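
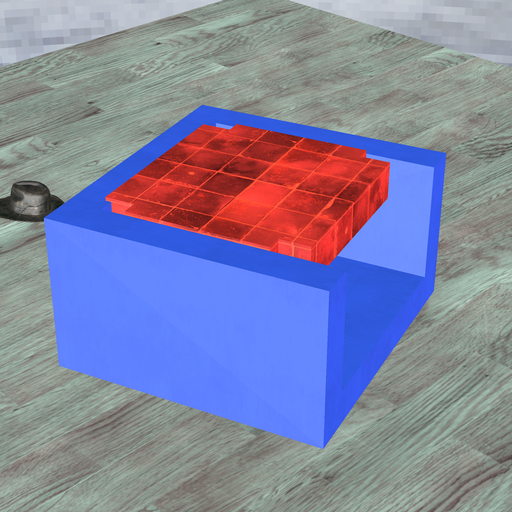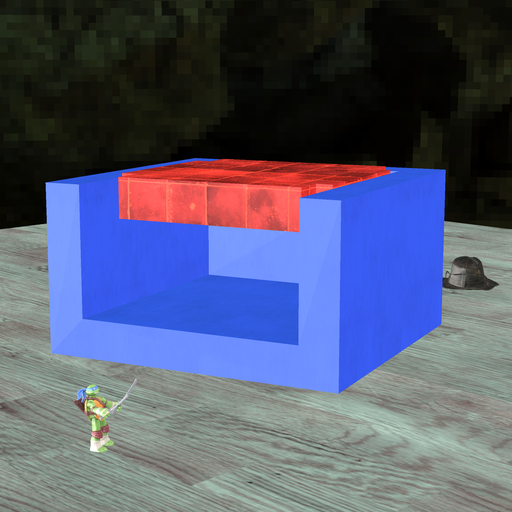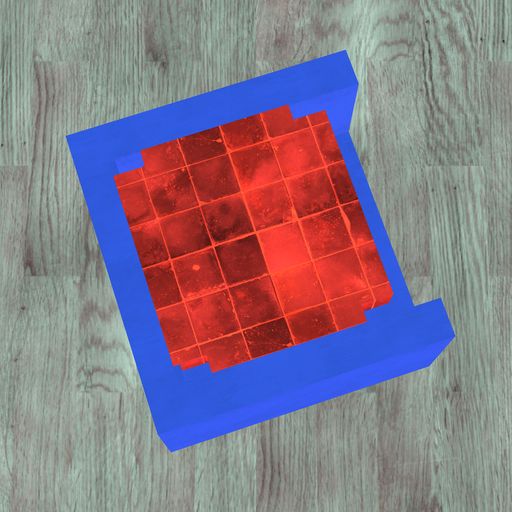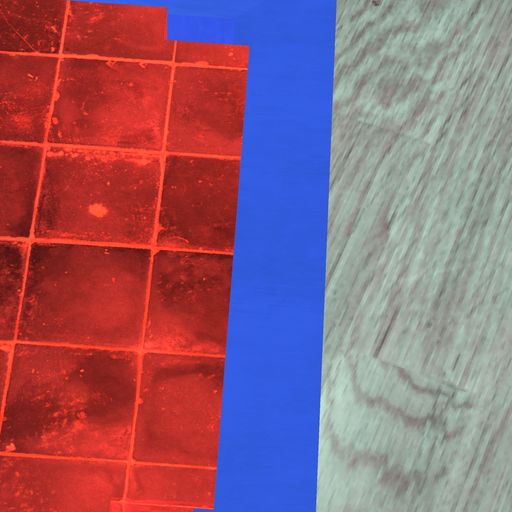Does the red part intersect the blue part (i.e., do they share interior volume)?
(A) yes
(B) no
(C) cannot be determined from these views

(A) yes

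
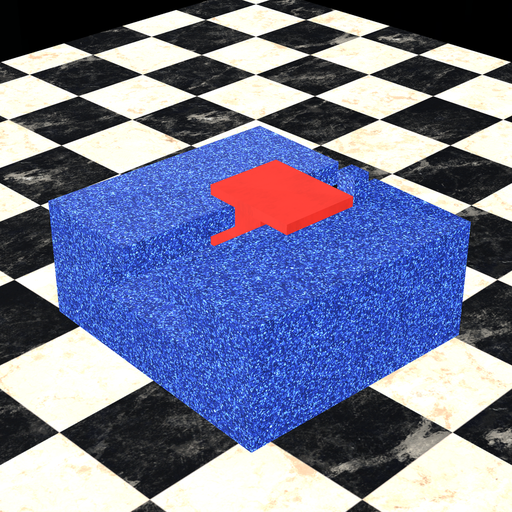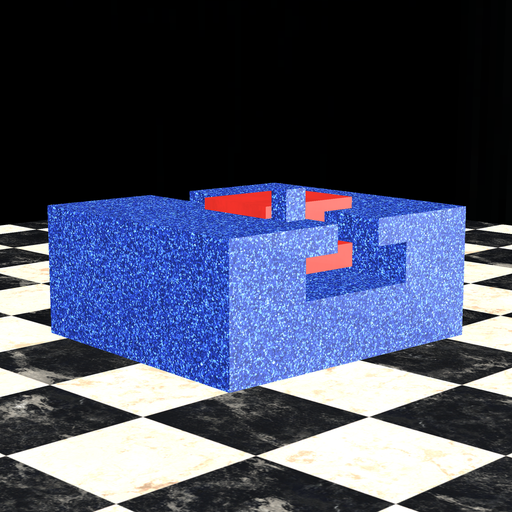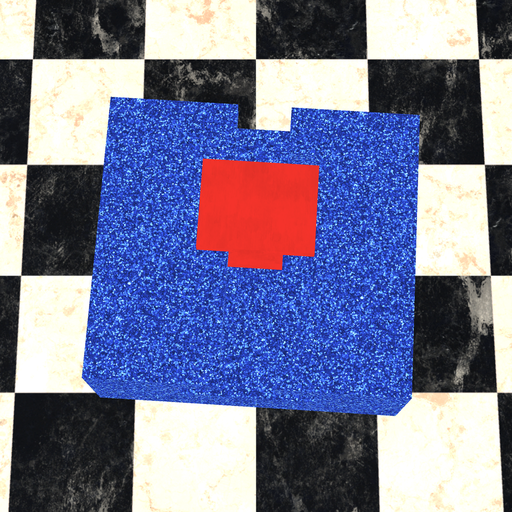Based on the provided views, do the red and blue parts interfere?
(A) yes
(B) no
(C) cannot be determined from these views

(B) no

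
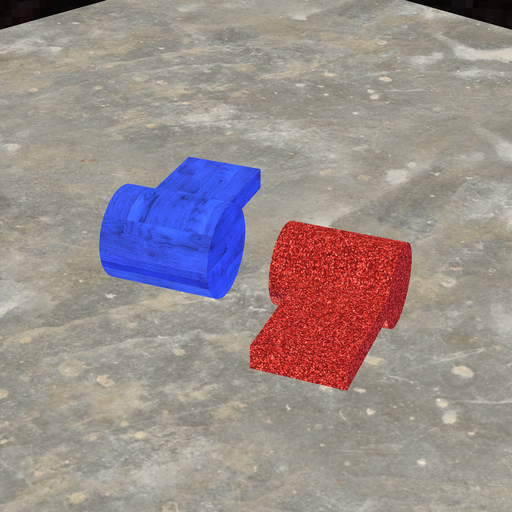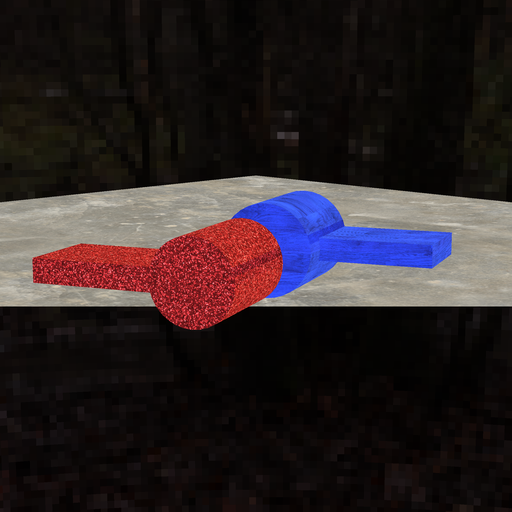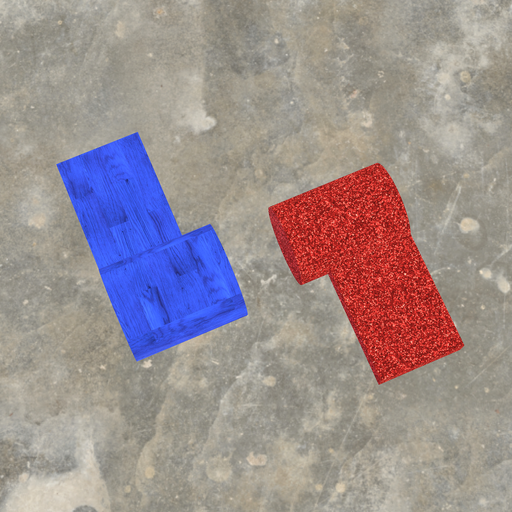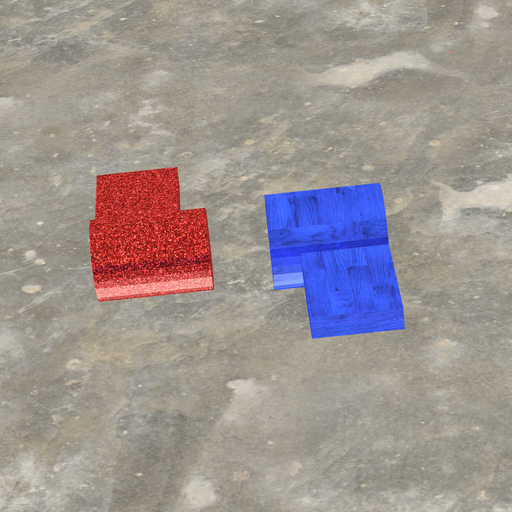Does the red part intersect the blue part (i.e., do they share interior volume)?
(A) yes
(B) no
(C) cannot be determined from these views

(B) no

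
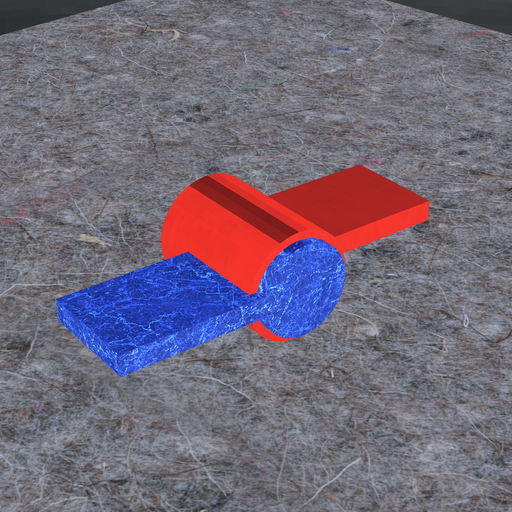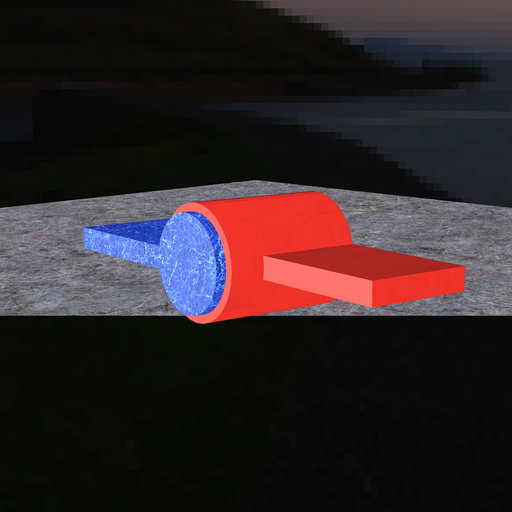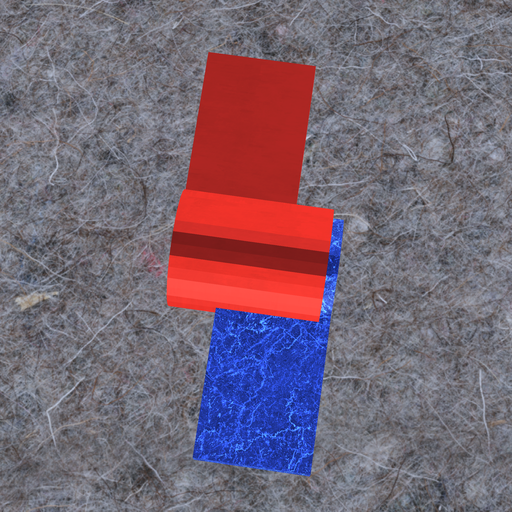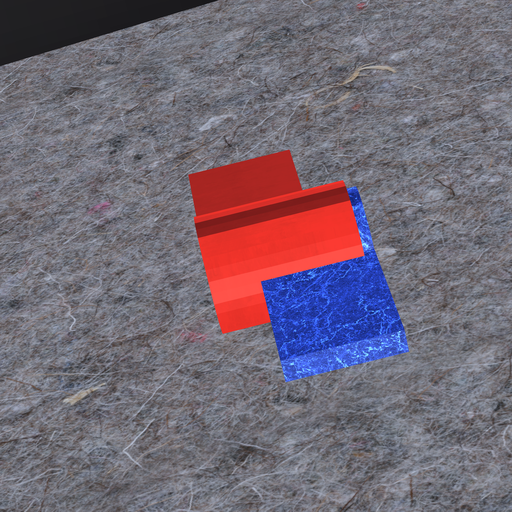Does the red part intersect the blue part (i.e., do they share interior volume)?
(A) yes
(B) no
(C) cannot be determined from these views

(A) yes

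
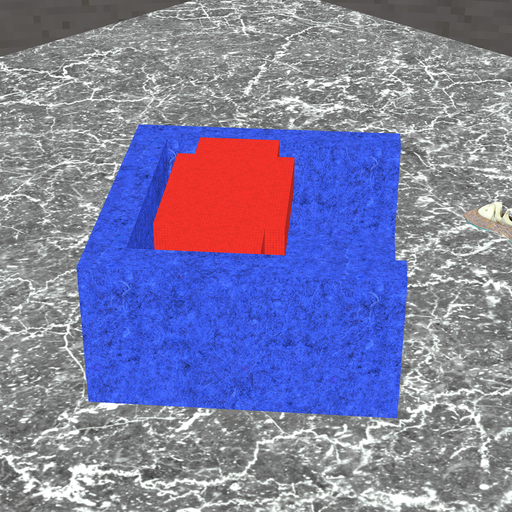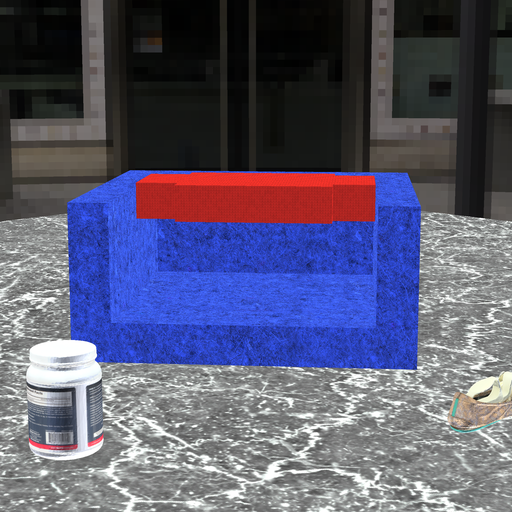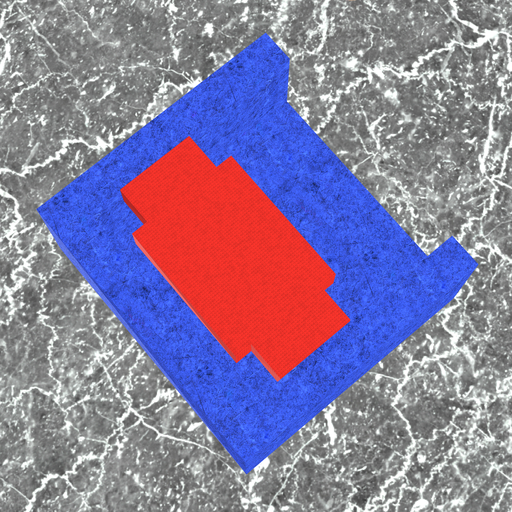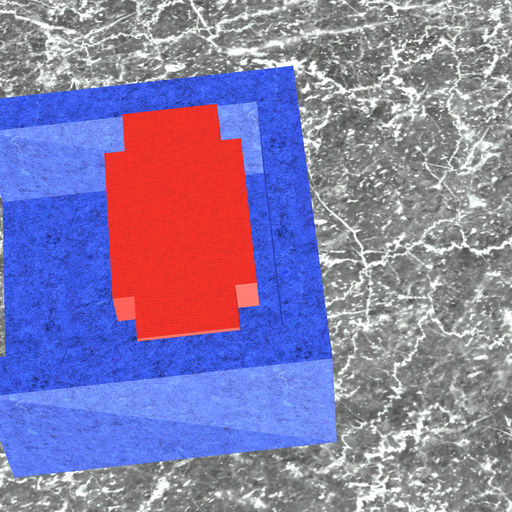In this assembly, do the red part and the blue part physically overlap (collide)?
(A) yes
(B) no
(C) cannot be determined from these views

(B) no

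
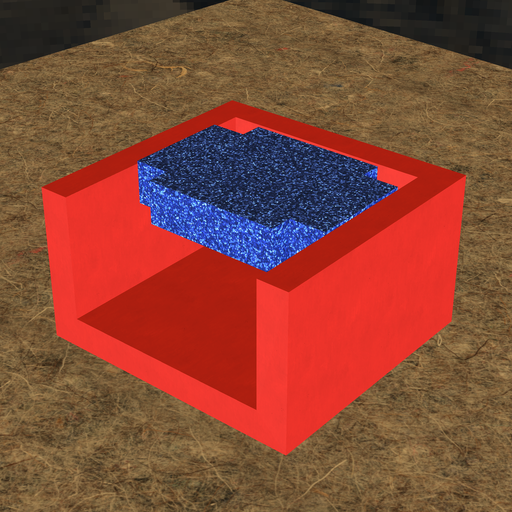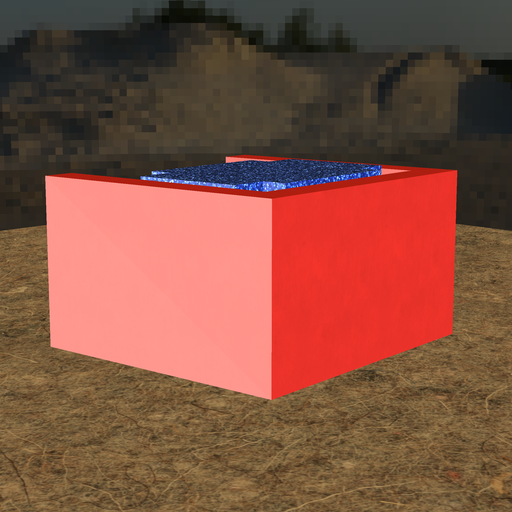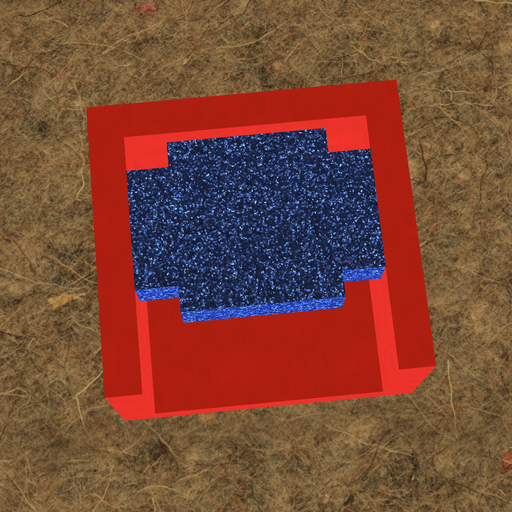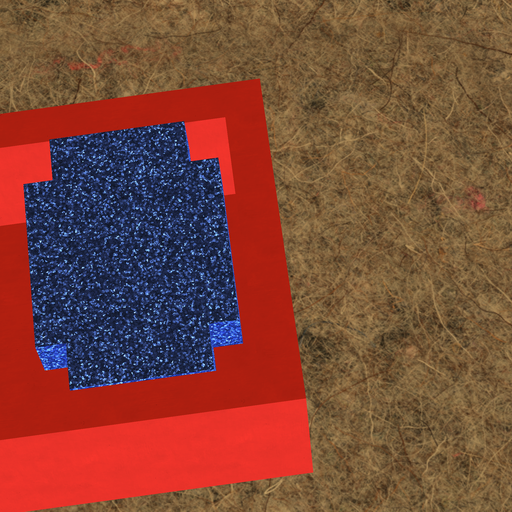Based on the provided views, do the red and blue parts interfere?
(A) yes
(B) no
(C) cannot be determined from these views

(B) no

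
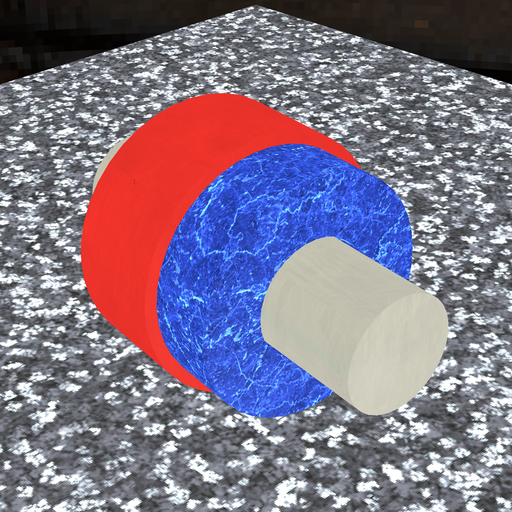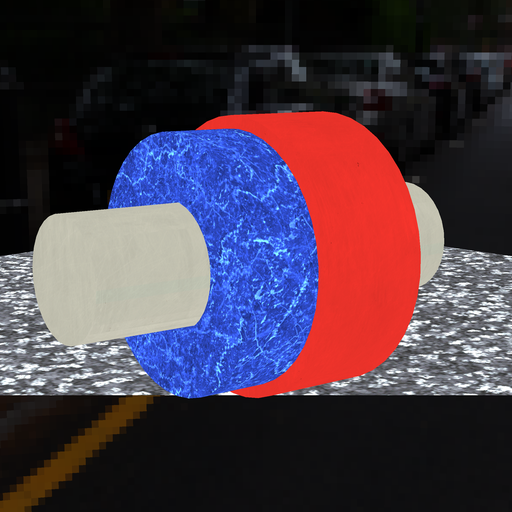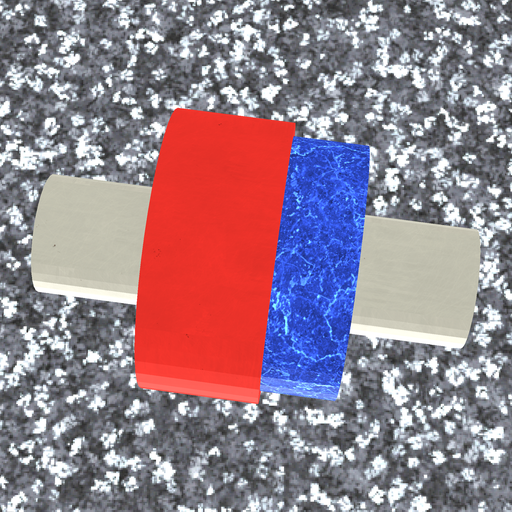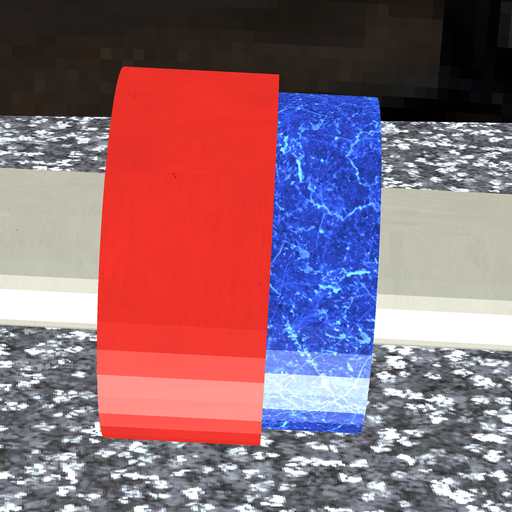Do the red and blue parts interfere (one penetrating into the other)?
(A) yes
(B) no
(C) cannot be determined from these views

(A) yes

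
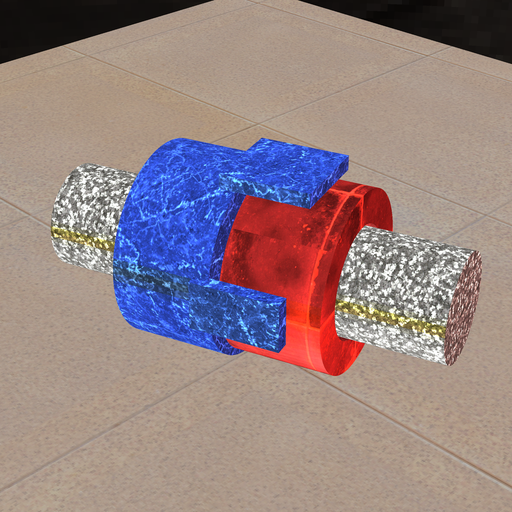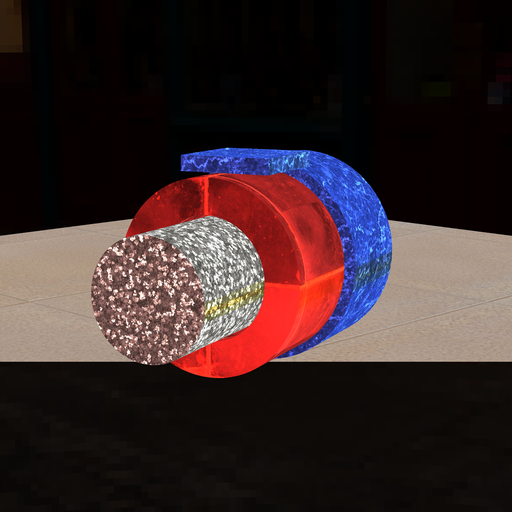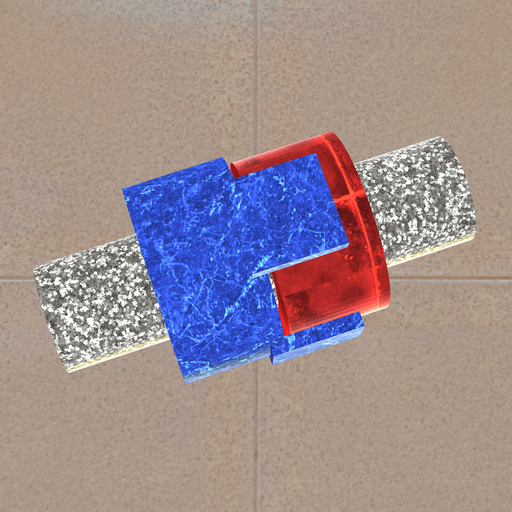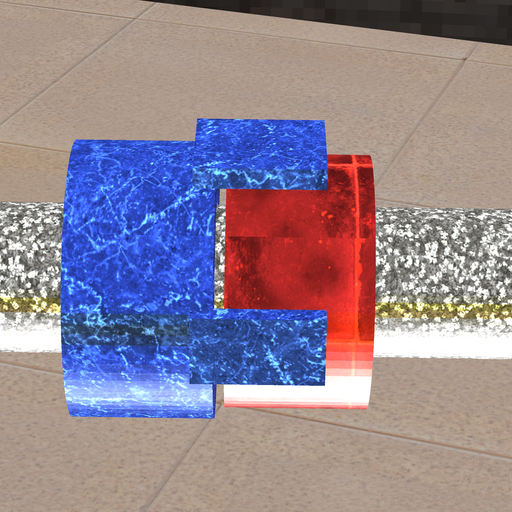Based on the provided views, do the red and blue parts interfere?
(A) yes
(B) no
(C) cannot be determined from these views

(B) no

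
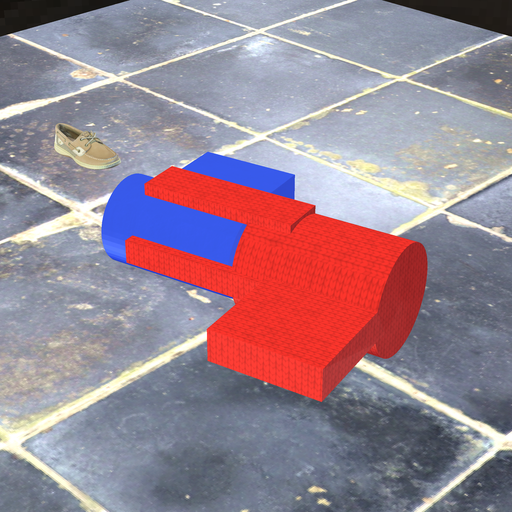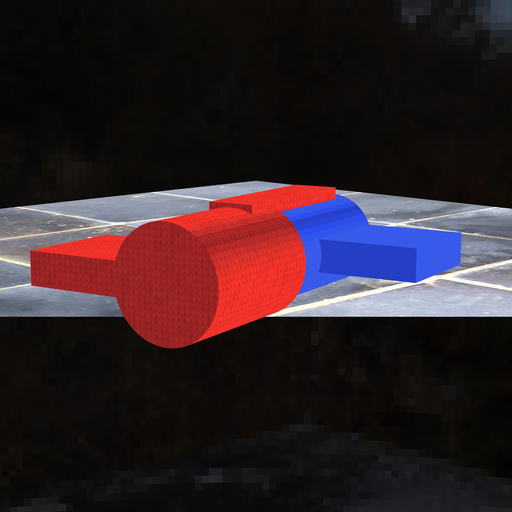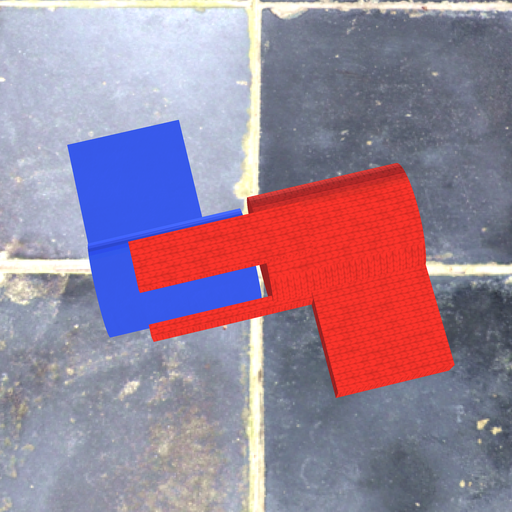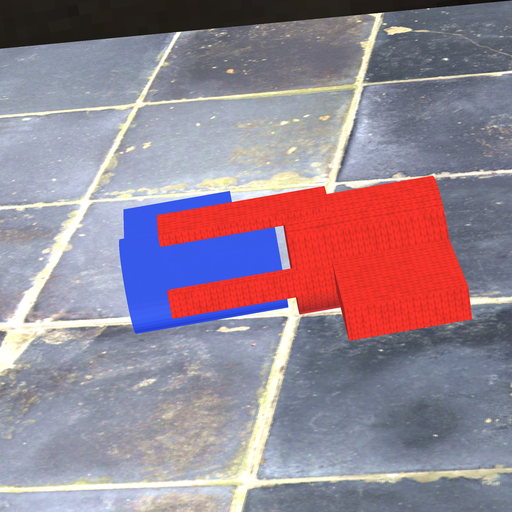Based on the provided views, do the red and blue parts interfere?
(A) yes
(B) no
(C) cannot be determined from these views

(B) no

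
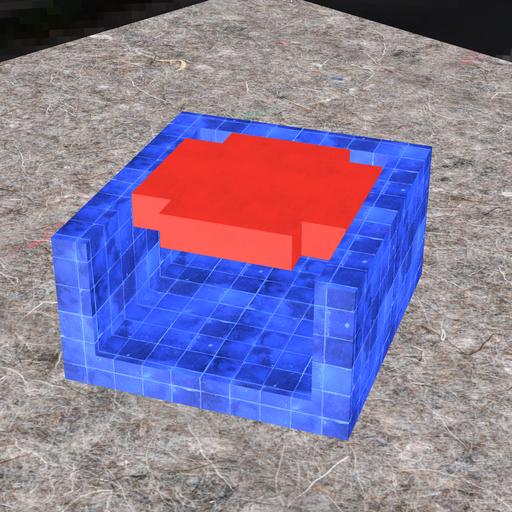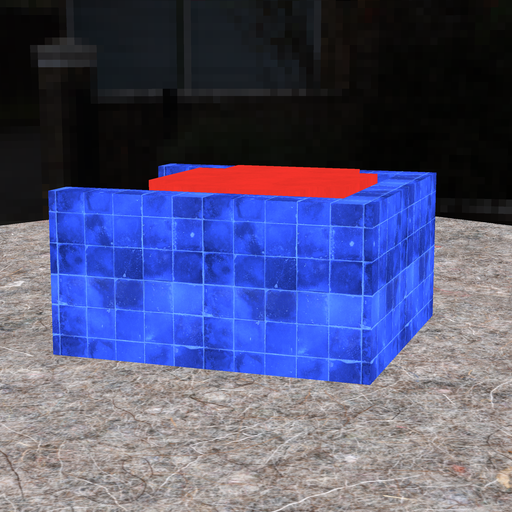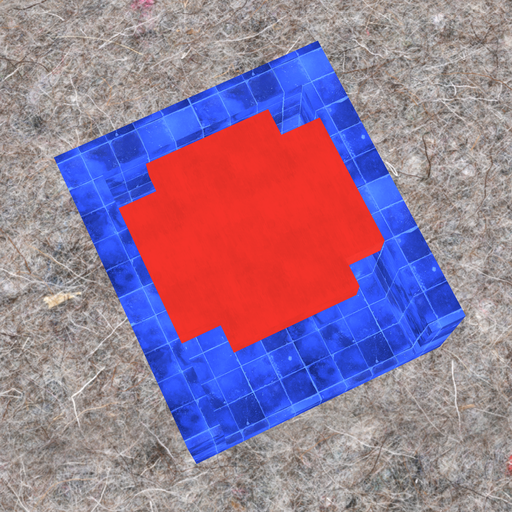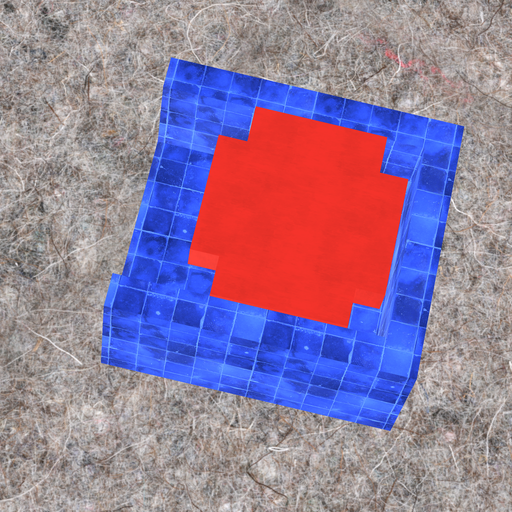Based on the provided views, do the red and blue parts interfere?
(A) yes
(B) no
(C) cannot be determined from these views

(B) no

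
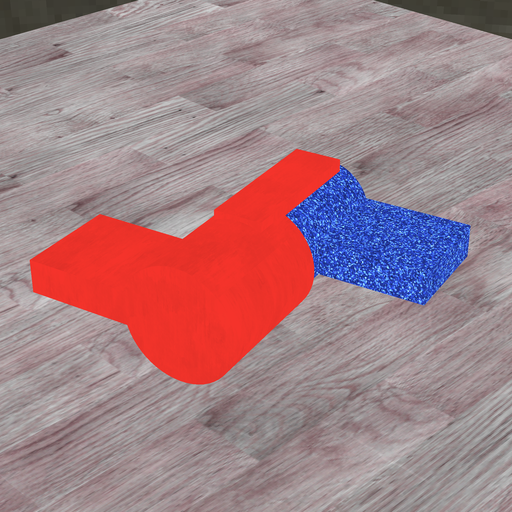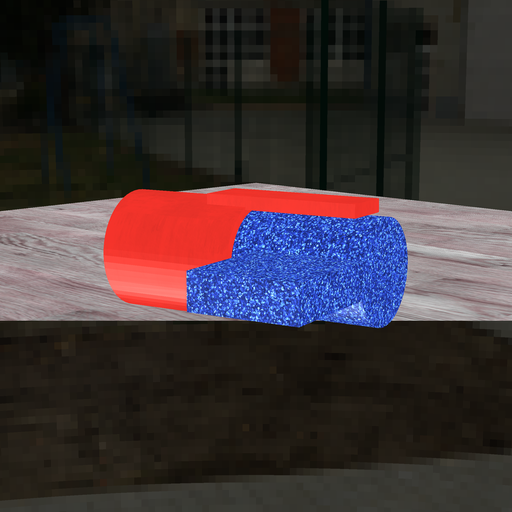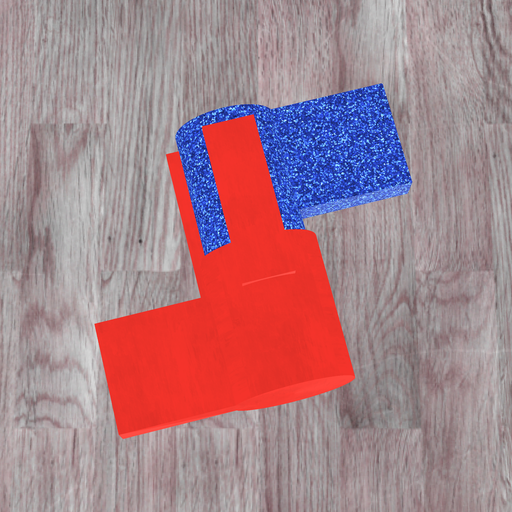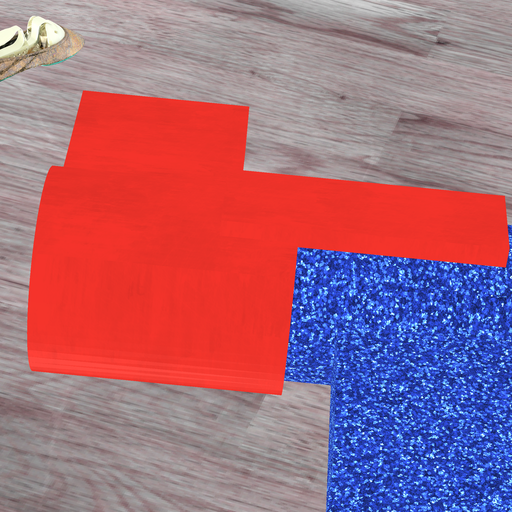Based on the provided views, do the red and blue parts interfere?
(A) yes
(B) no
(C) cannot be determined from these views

(A) yes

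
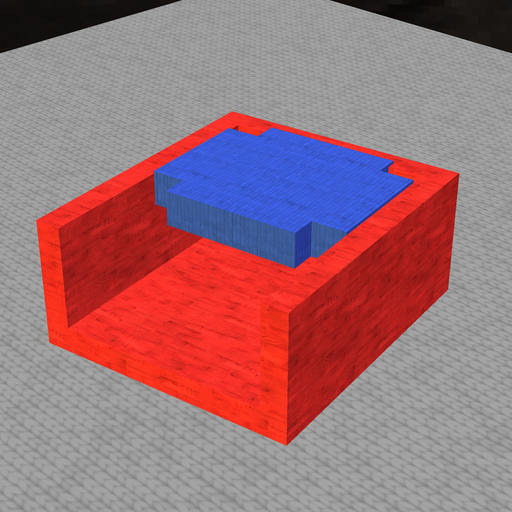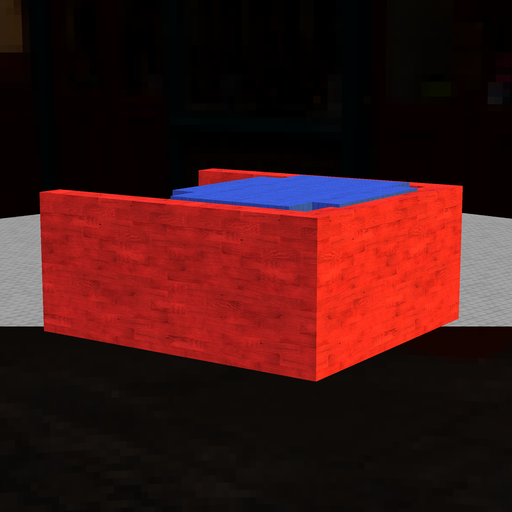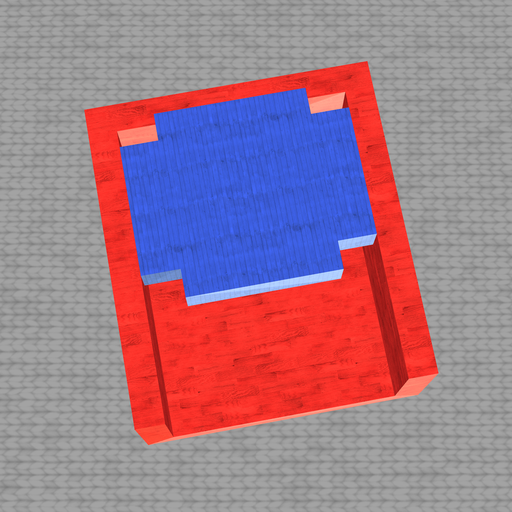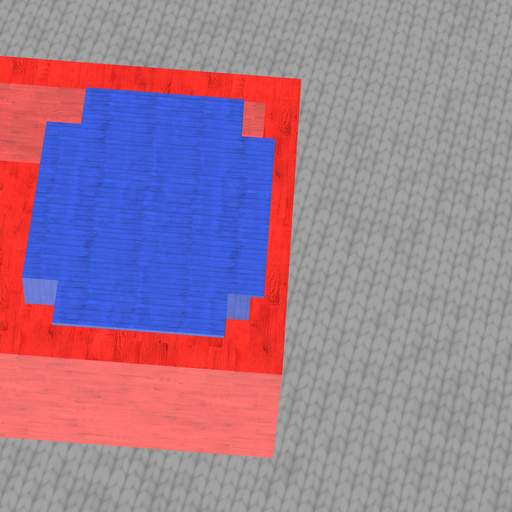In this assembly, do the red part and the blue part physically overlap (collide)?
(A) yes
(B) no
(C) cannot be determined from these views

(A) yes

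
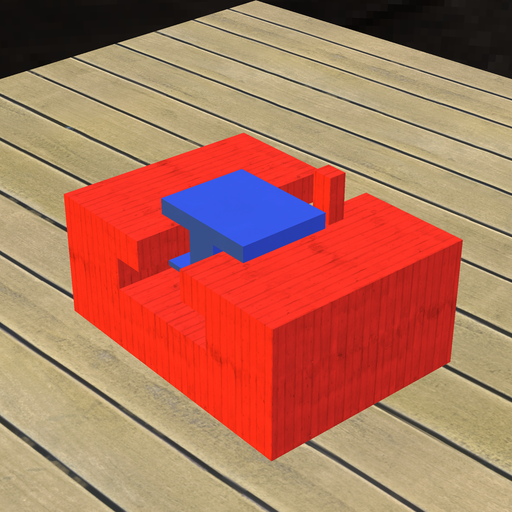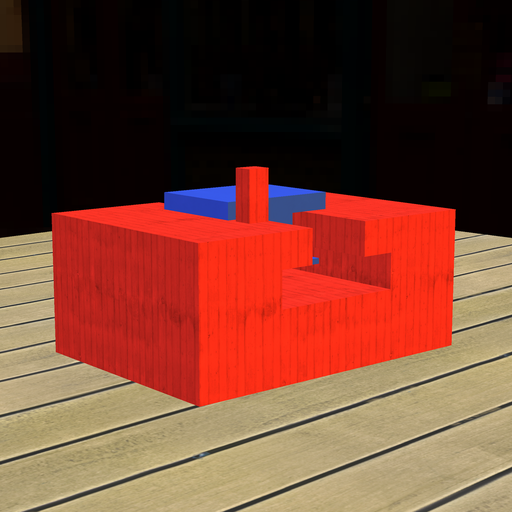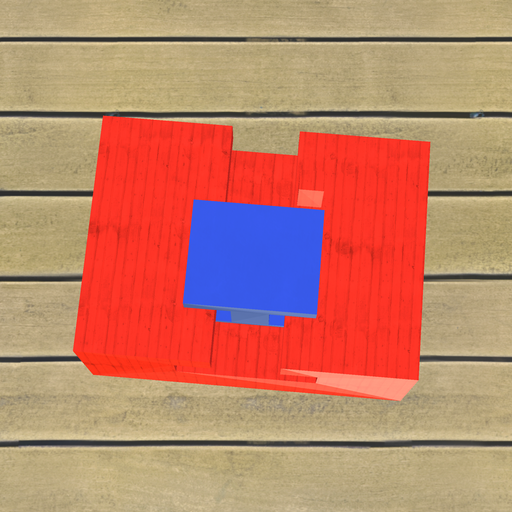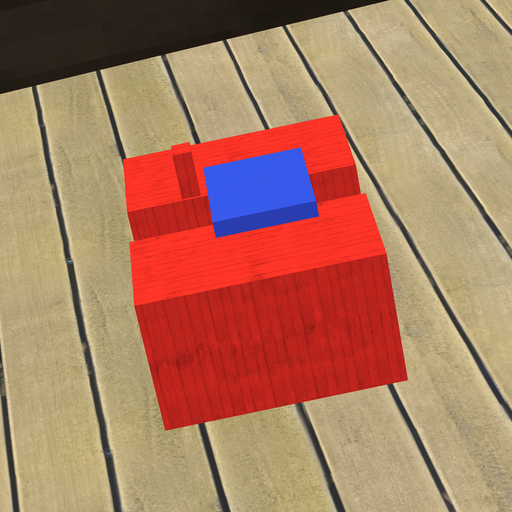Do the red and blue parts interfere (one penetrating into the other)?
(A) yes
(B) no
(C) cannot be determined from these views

(B) no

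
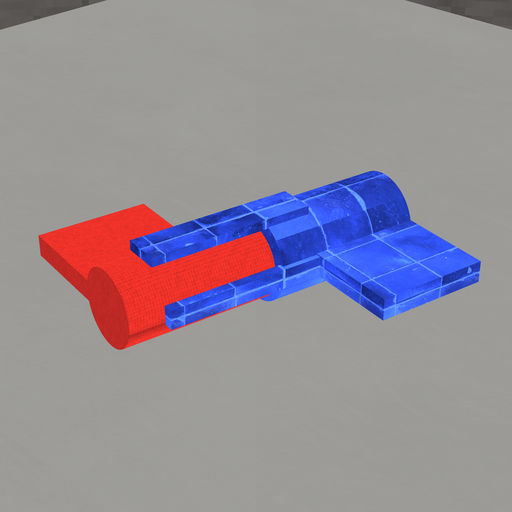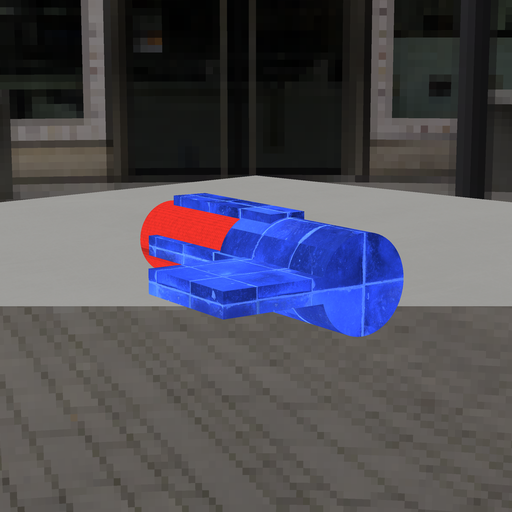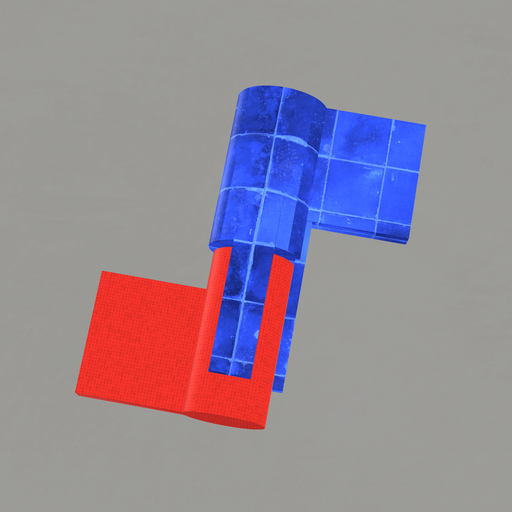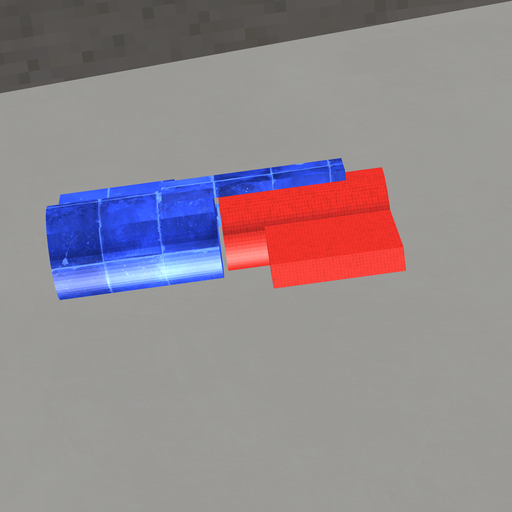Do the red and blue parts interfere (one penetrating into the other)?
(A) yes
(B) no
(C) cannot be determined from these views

(B) no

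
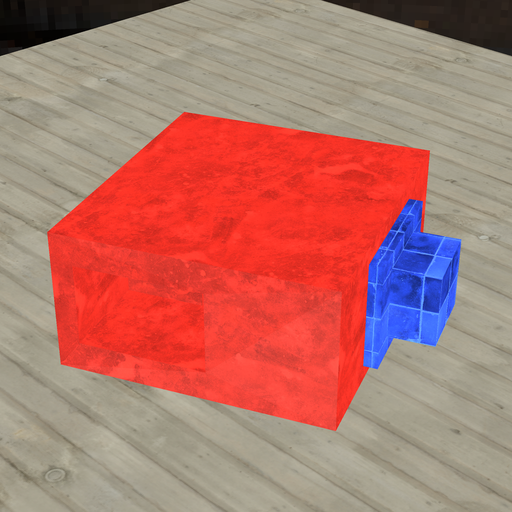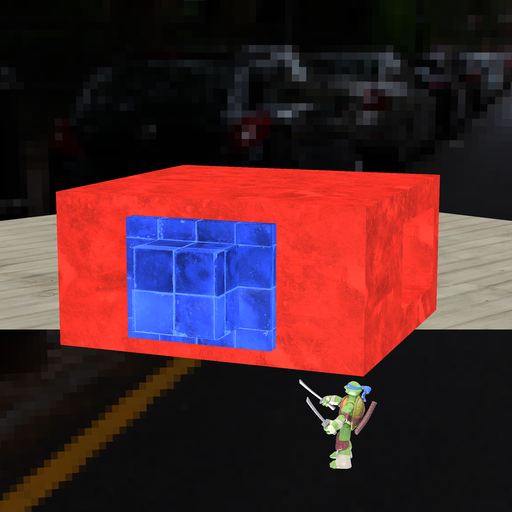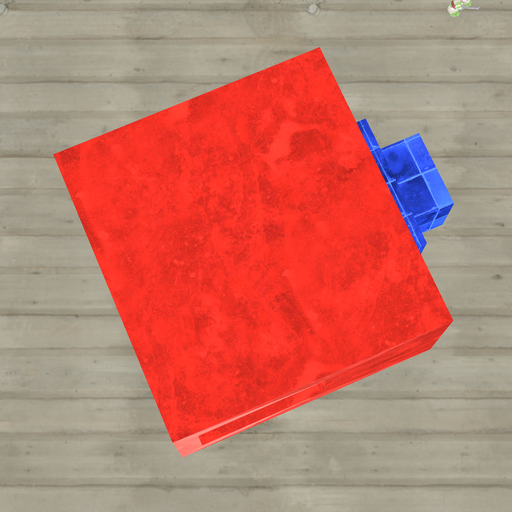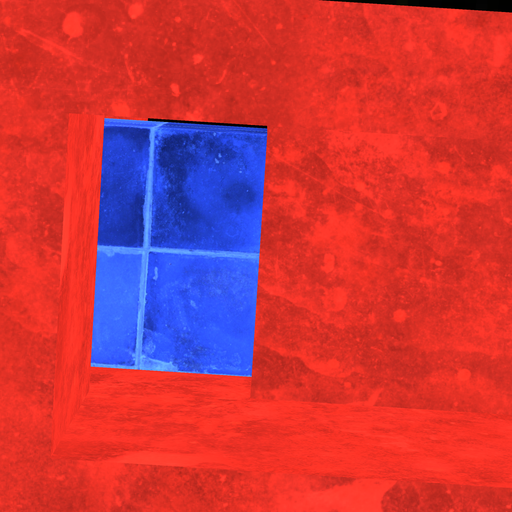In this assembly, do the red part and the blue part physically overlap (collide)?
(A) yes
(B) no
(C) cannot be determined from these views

(A) yes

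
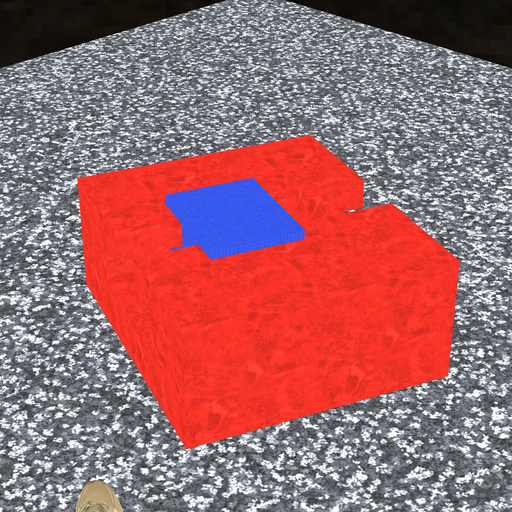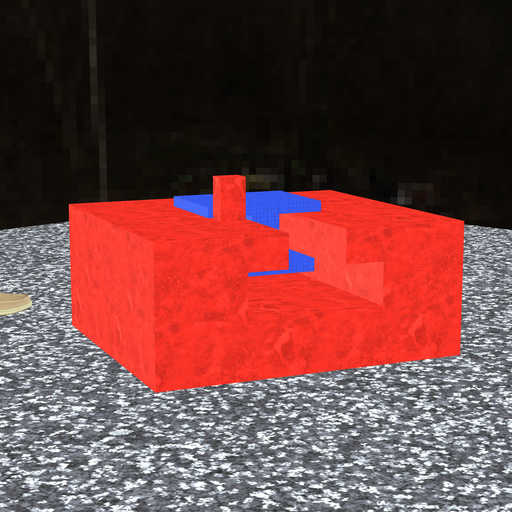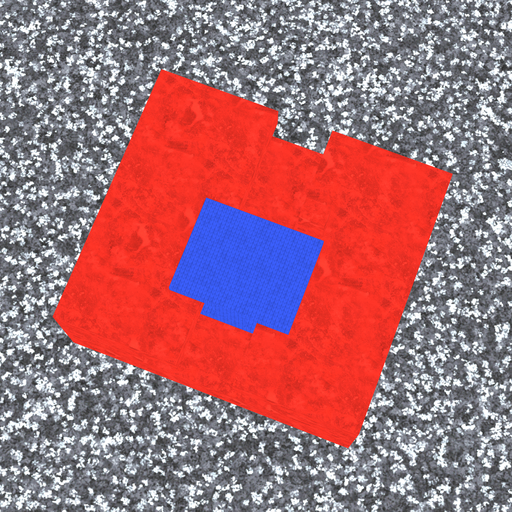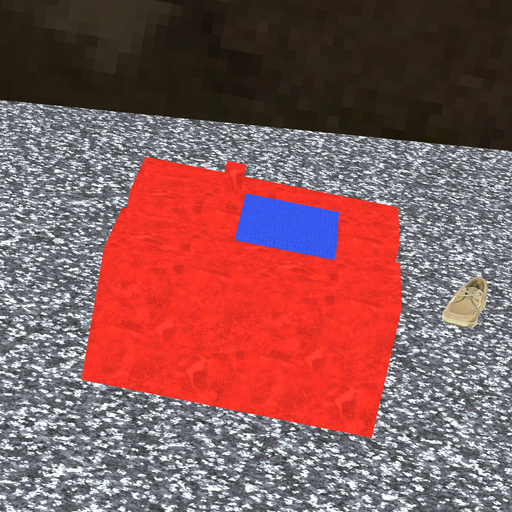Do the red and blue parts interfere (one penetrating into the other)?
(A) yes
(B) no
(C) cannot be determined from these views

(B) no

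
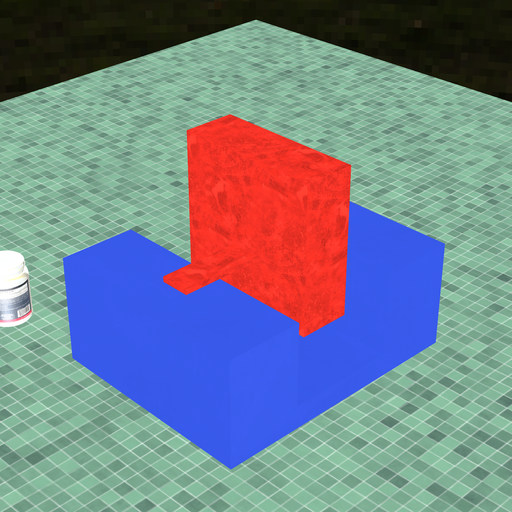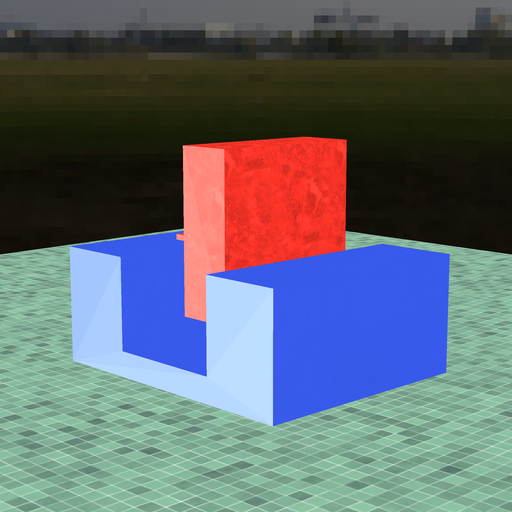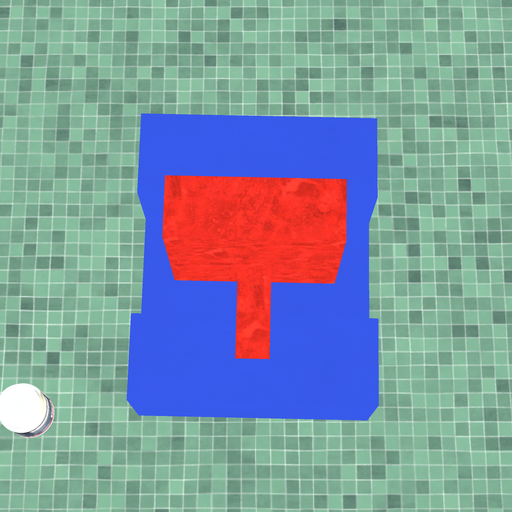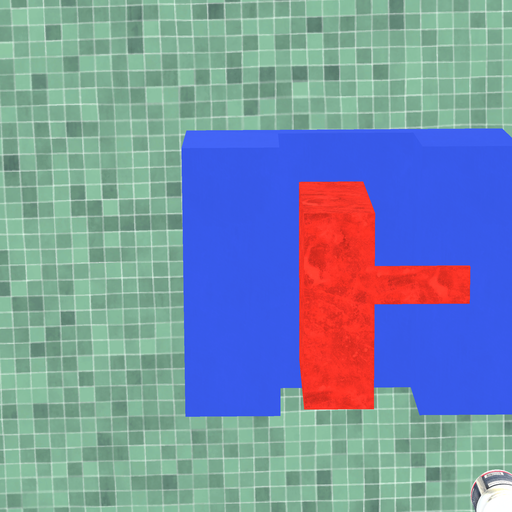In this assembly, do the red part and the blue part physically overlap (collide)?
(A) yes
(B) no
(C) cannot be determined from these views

(B) no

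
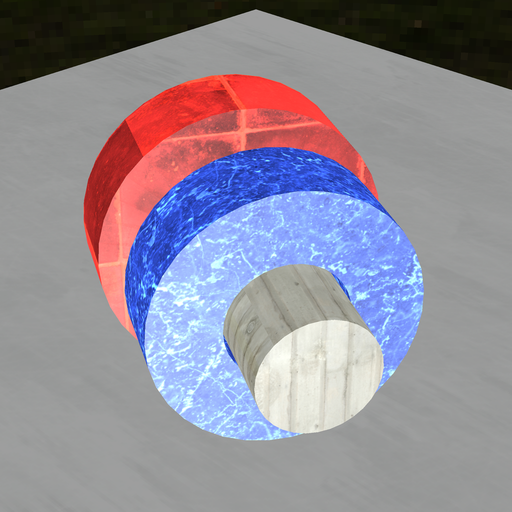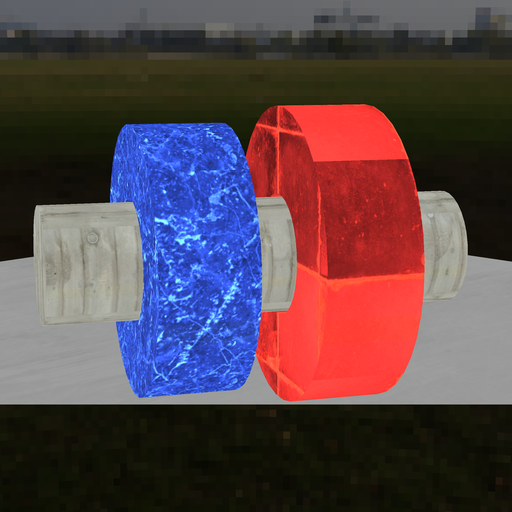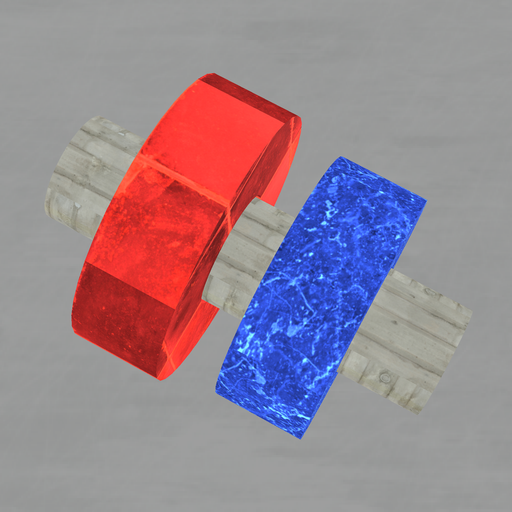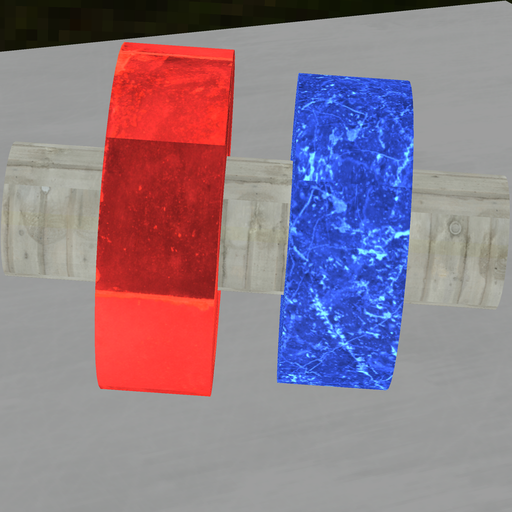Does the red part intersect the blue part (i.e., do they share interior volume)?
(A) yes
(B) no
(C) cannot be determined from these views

(B) no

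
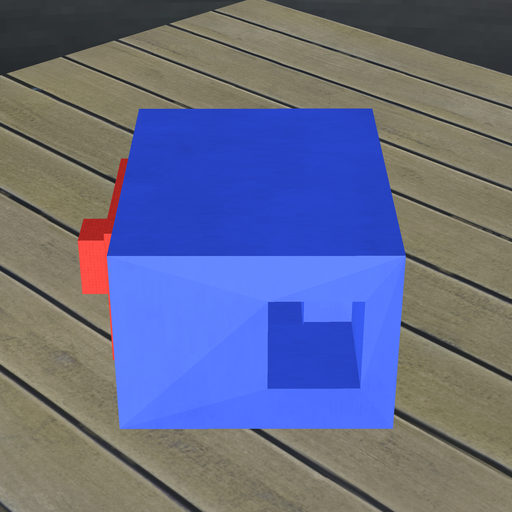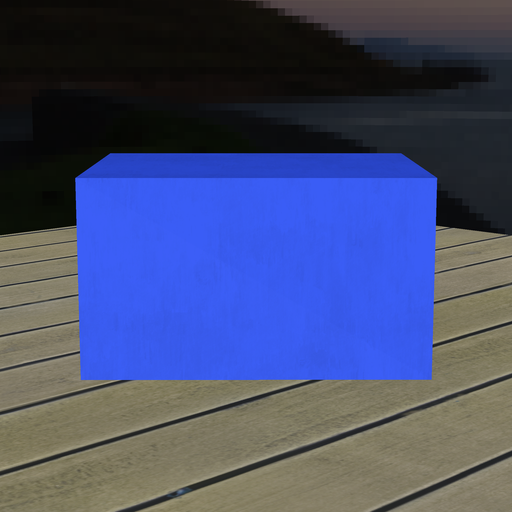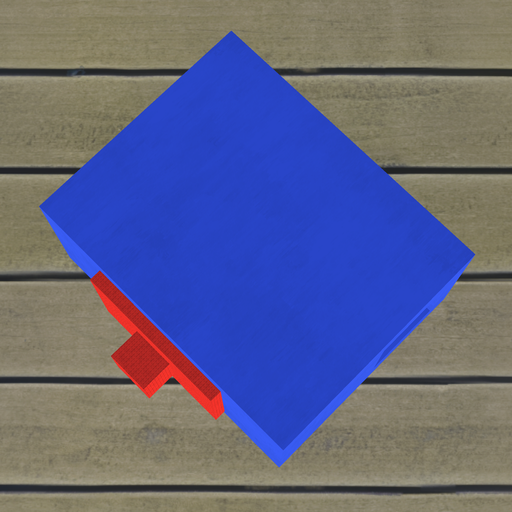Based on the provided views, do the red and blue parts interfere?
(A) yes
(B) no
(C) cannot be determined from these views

(C) cannot be determined from these views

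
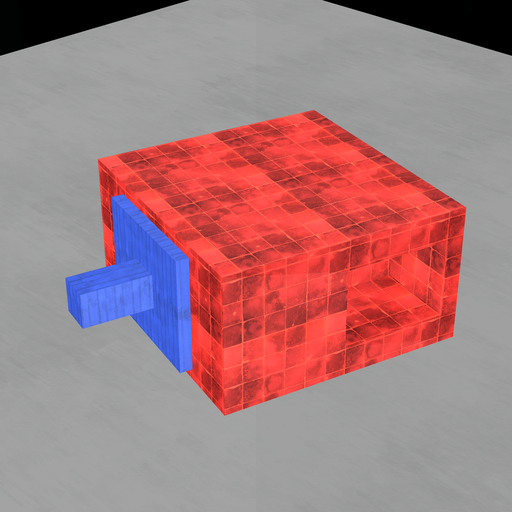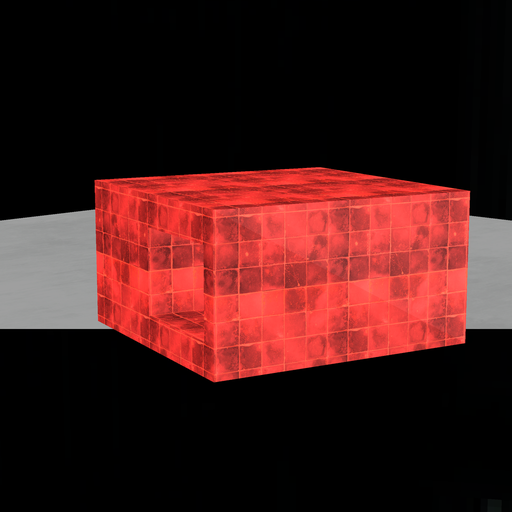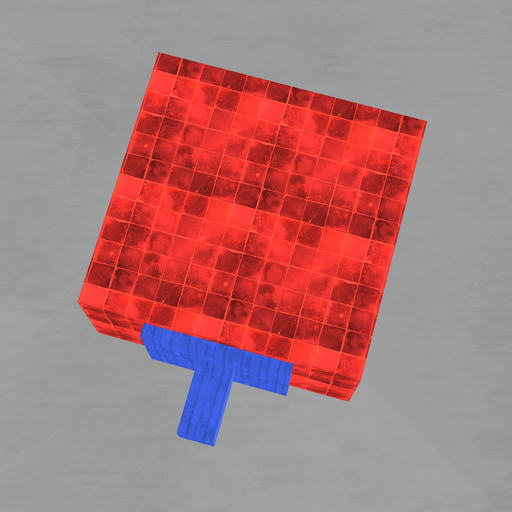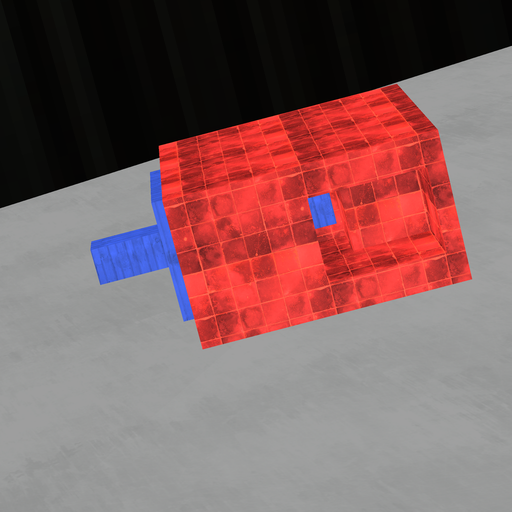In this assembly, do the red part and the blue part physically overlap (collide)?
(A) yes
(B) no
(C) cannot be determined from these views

(B) no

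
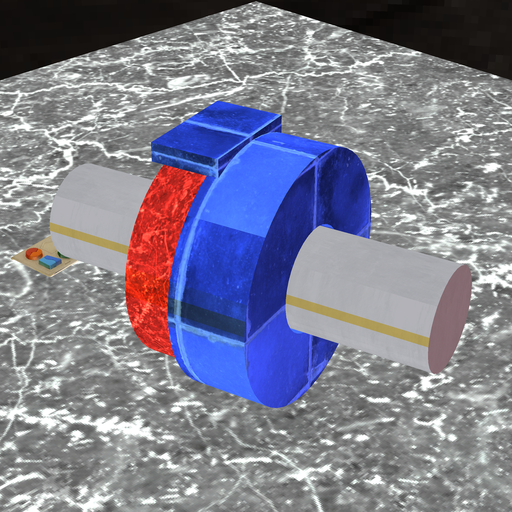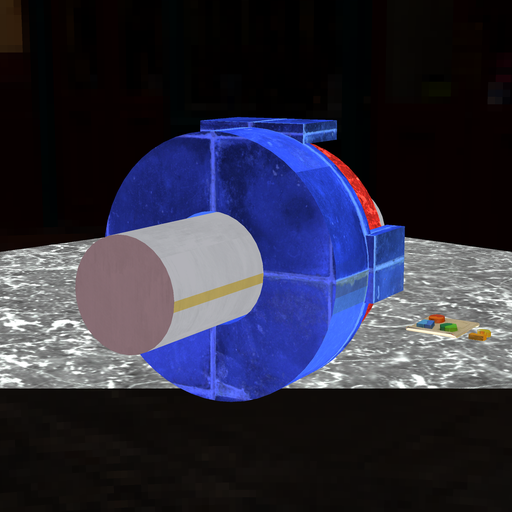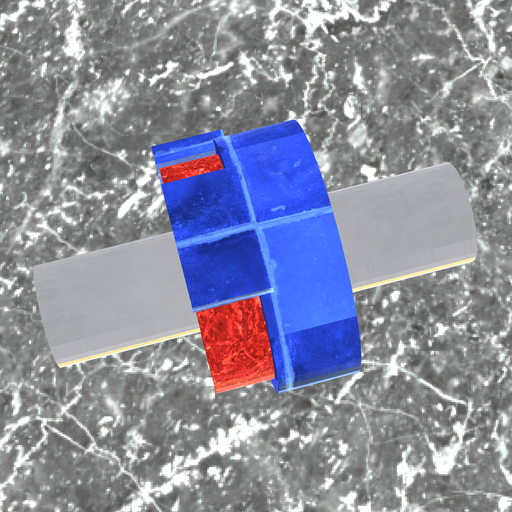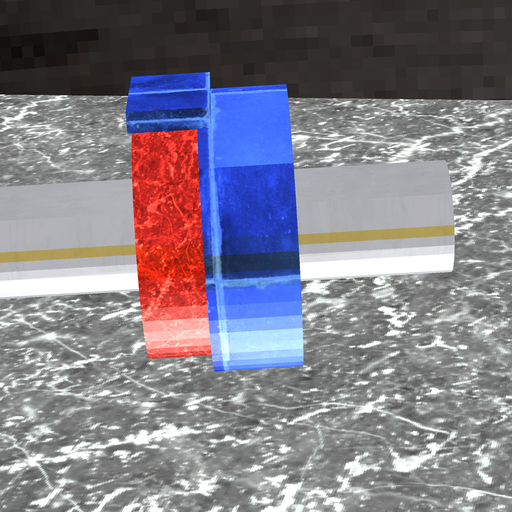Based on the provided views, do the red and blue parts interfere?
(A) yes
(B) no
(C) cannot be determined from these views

(A) yes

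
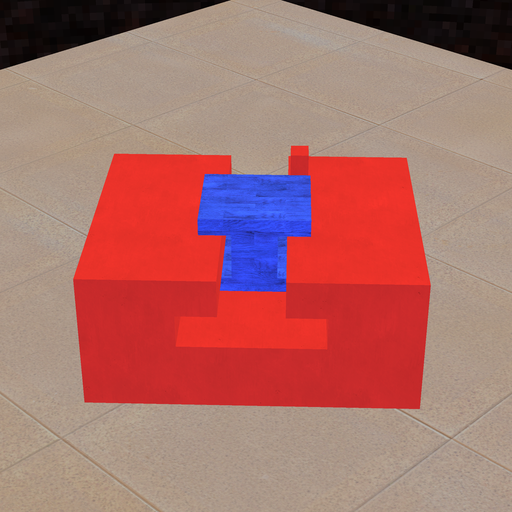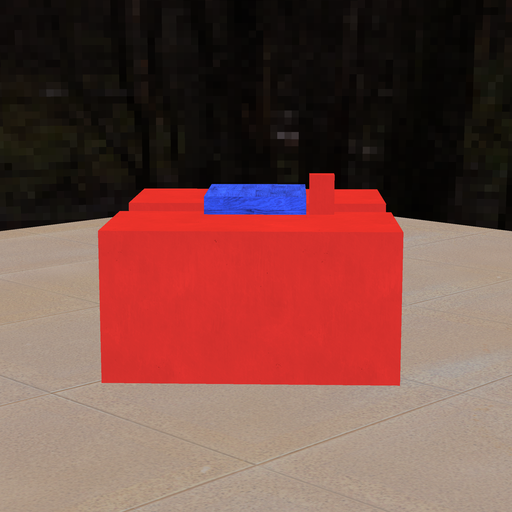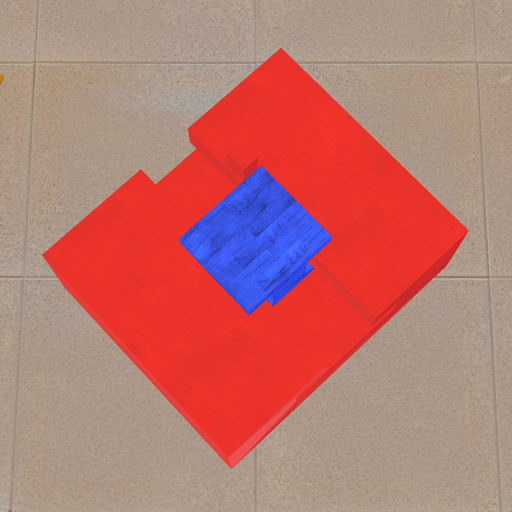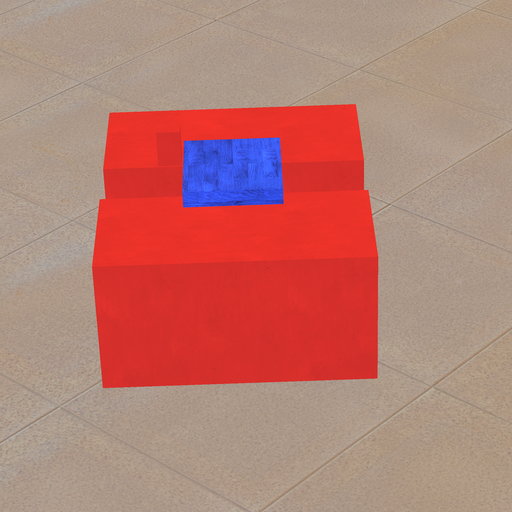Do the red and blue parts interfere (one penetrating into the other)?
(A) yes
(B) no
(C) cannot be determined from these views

(B) no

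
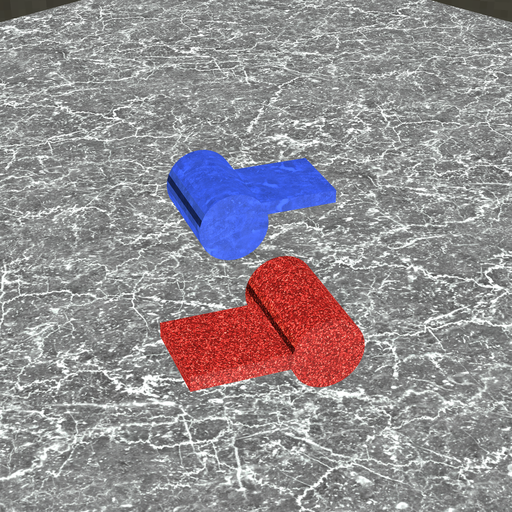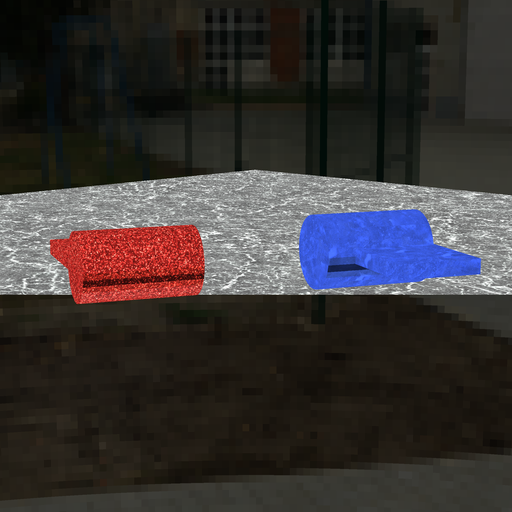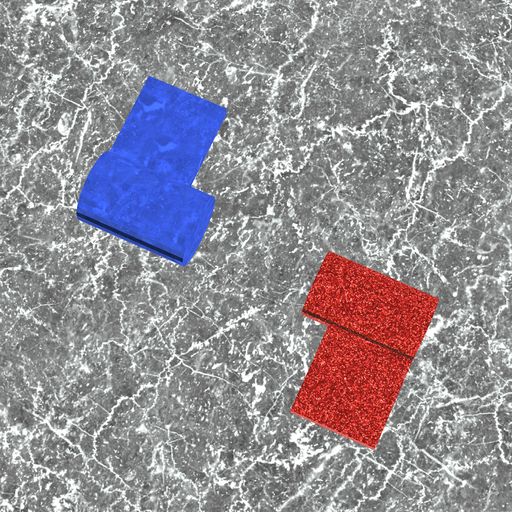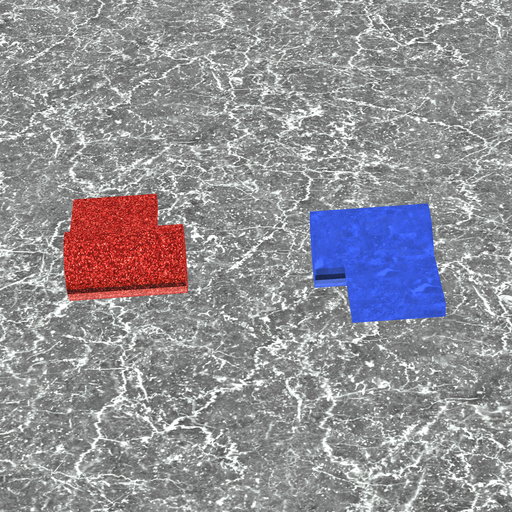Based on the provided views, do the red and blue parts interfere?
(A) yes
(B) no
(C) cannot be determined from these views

(B) no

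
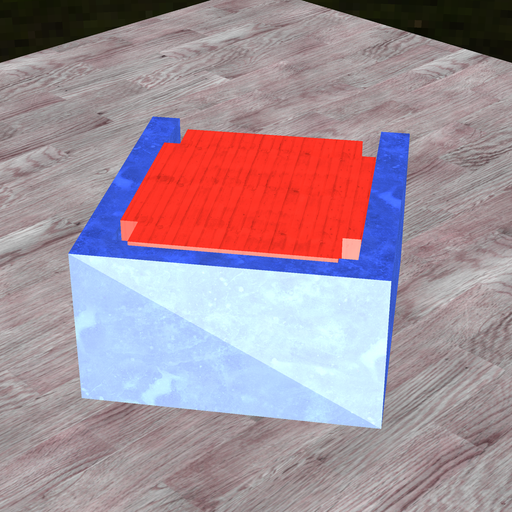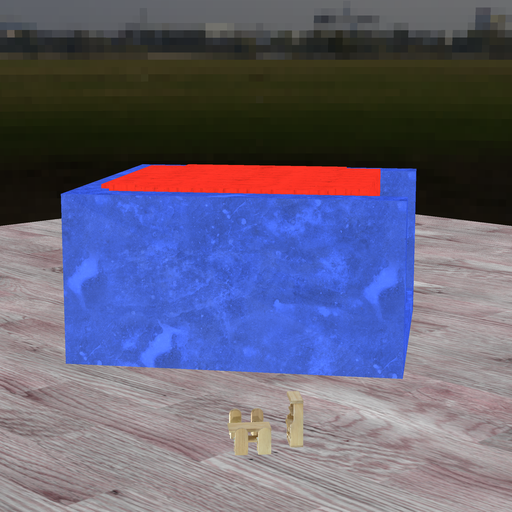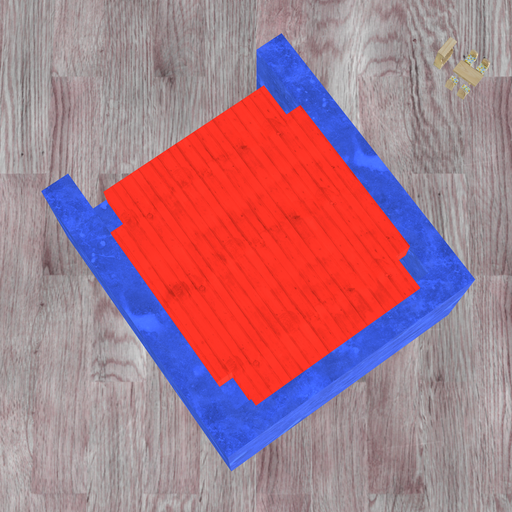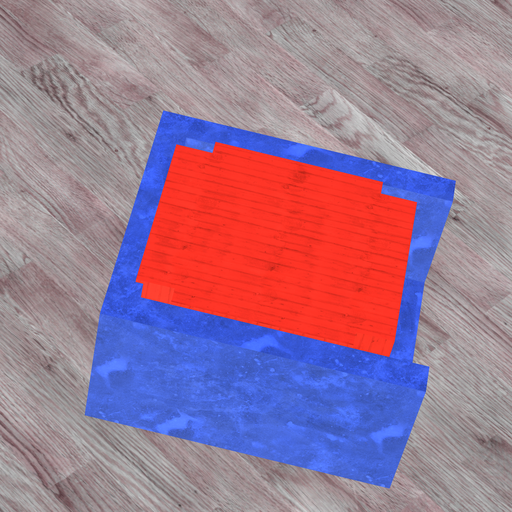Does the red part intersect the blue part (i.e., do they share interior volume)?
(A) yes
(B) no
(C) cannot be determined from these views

(A) yes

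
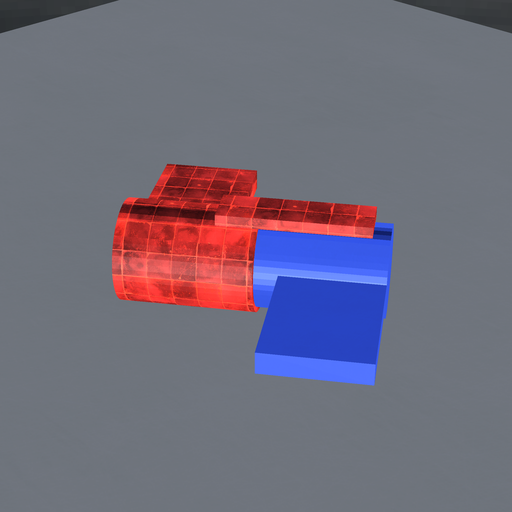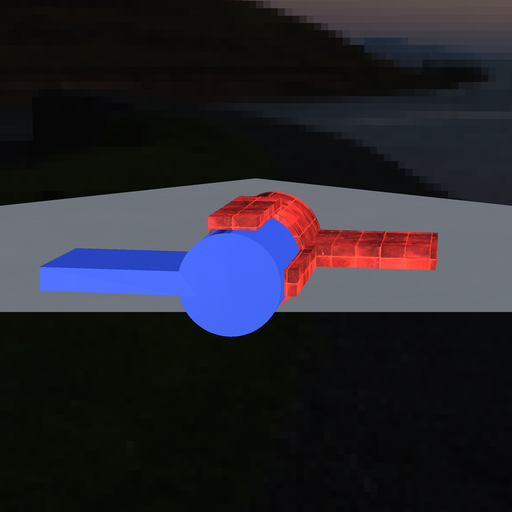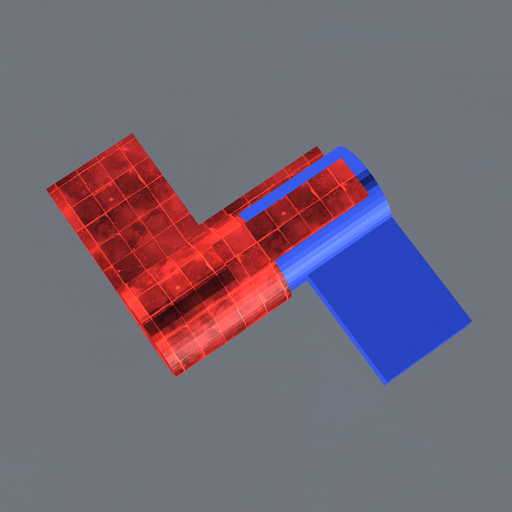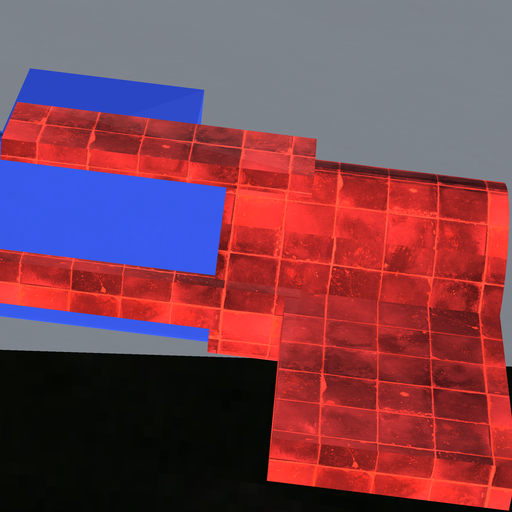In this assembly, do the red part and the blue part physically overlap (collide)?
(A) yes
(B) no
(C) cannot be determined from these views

(A) yes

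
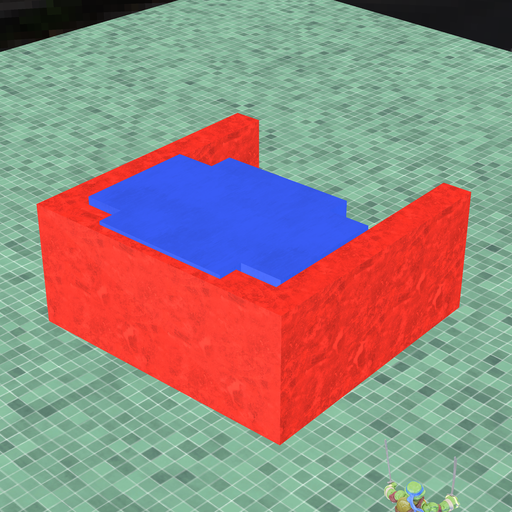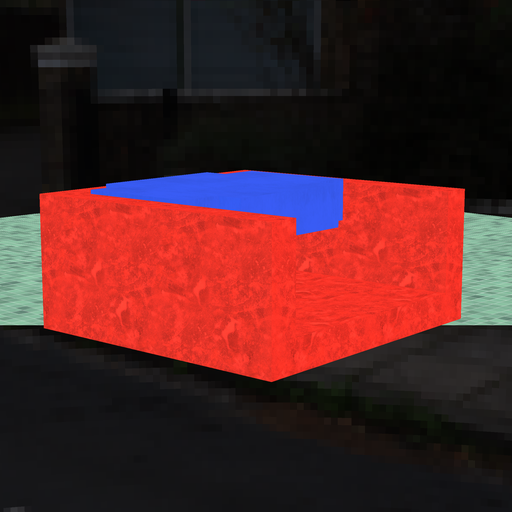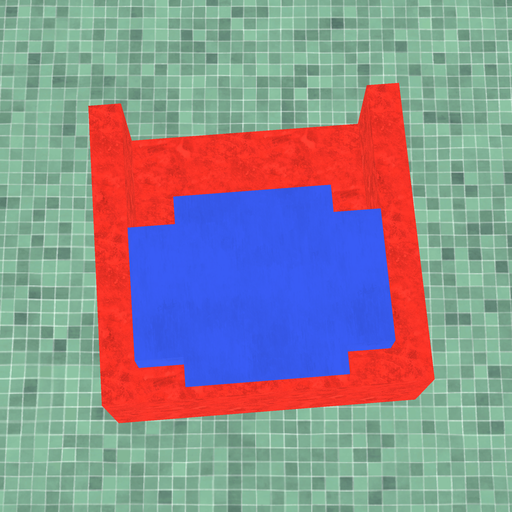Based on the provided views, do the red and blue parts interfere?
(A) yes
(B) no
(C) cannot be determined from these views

(A) yes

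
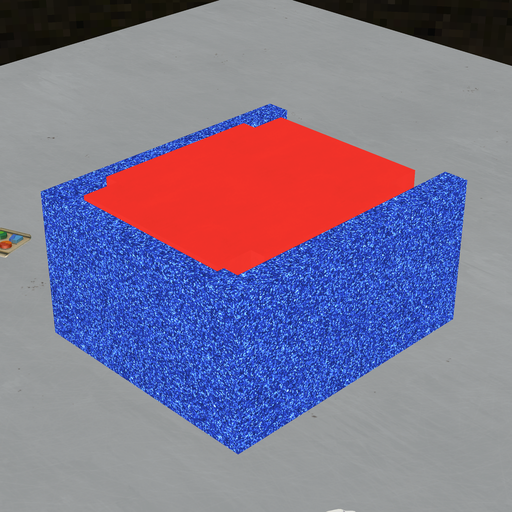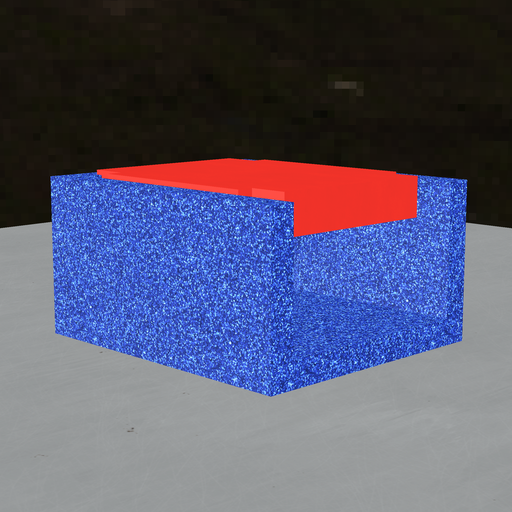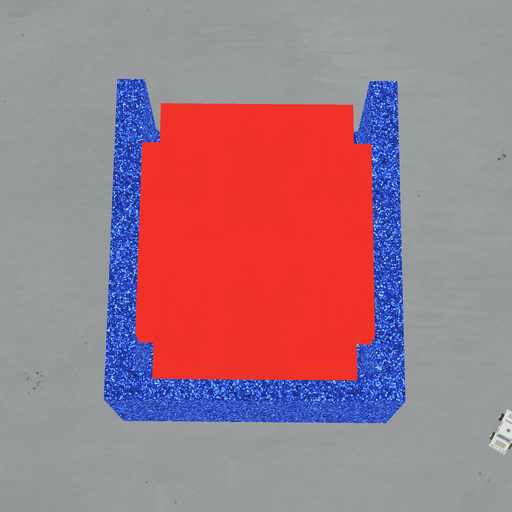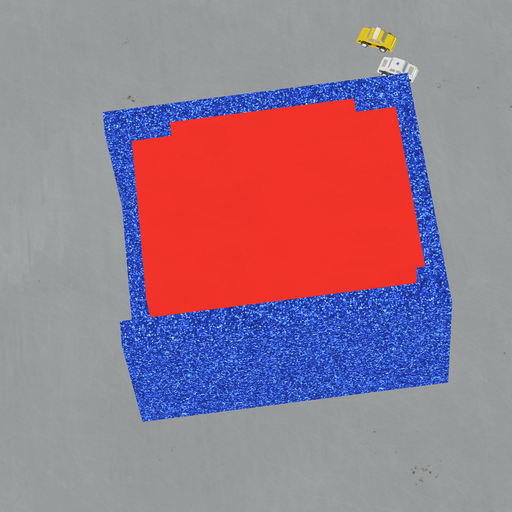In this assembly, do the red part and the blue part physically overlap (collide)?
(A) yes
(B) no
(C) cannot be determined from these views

(A) yes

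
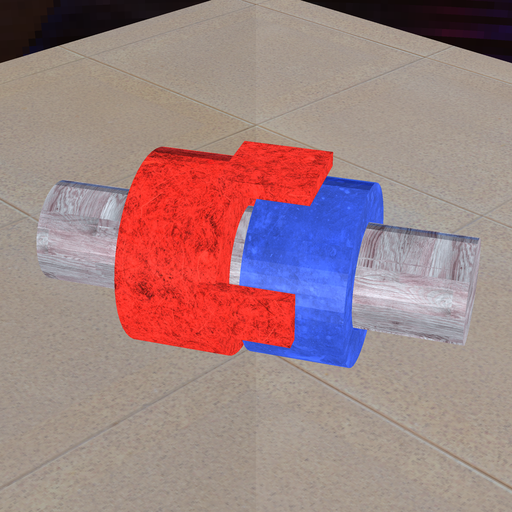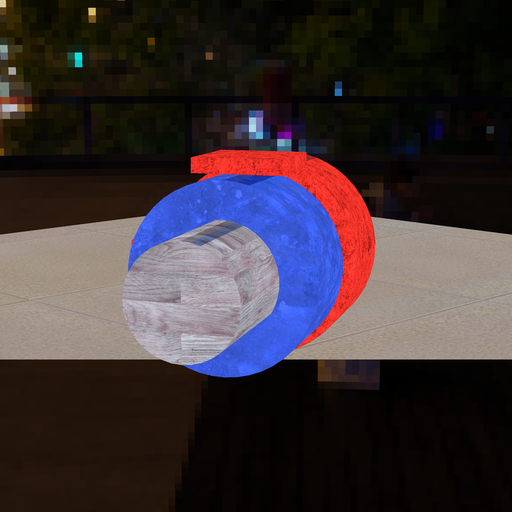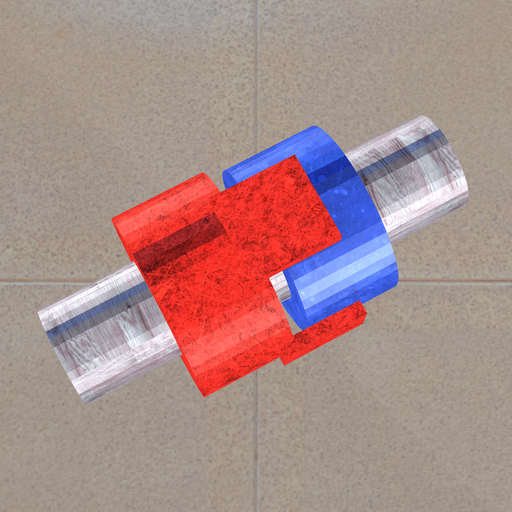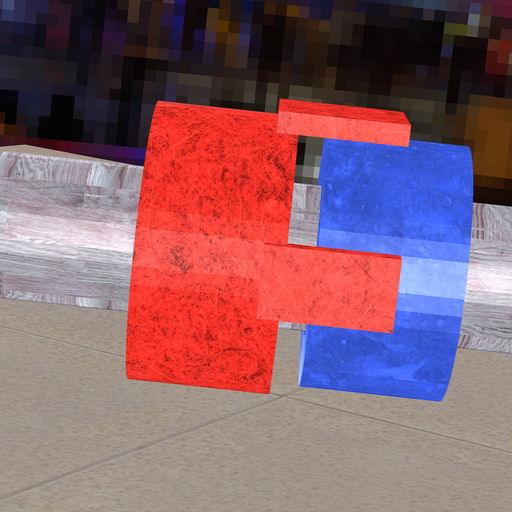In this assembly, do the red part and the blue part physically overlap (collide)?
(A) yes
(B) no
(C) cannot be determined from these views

(B) no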